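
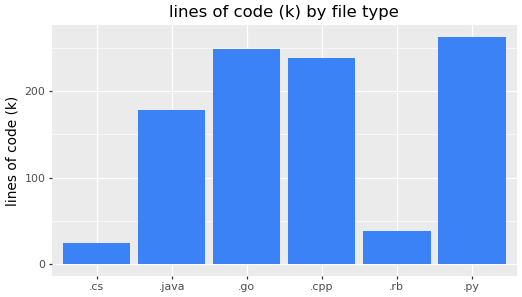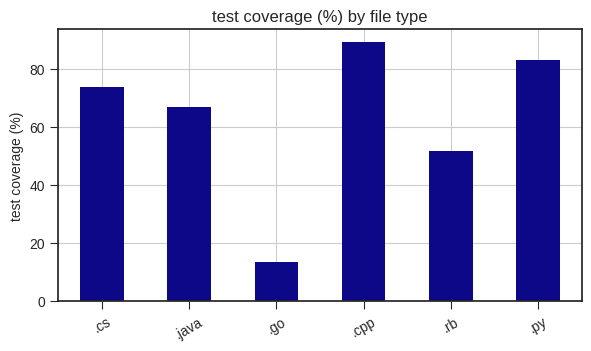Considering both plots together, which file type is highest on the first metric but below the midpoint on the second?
Chart 2 median test coverage (%) ≈ 70; below-median file types: .java, .go, .rb. Among those, .go has the highest lines of code (k) (≈ 250).

.go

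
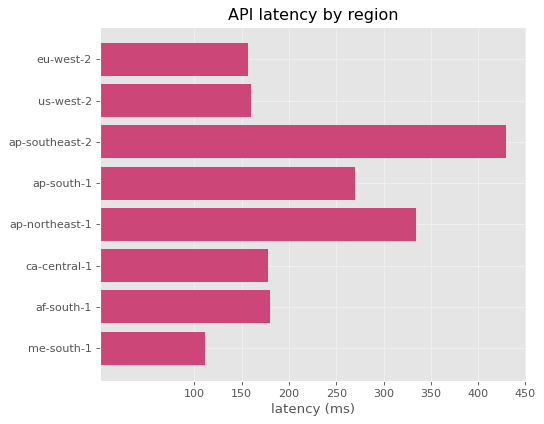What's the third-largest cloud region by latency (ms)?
ap-south-1

Top 4: ap-southeast-2 ≈ 450, ap-northeast-1 ≈ 350, ap-south-1 ≈ 250, af-south-1 ≈ 200.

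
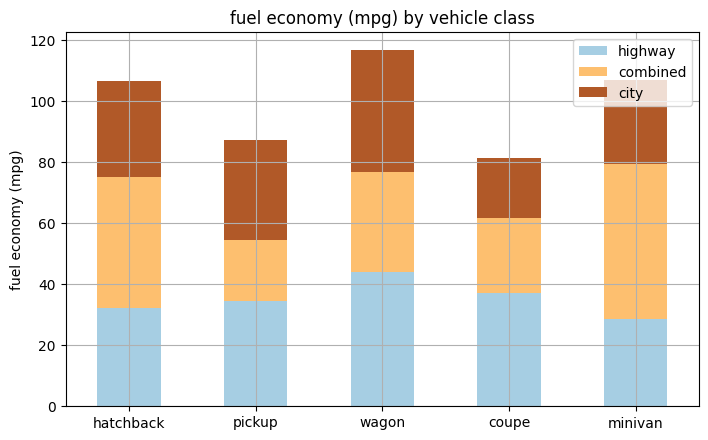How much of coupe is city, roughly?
≈ 20

city top ≈ 80, bottom ≈ 60; segment ≈ 20.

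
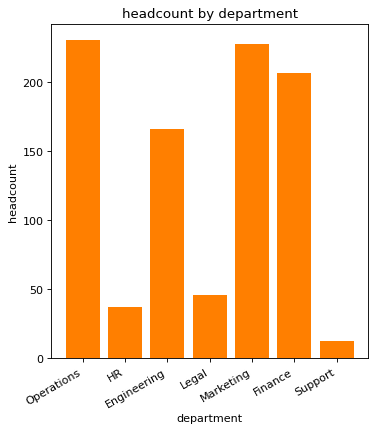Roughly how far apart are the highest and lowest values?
≈ 220

Max Operations ≈ 240, min Support ≈ 20; range ≈ 220.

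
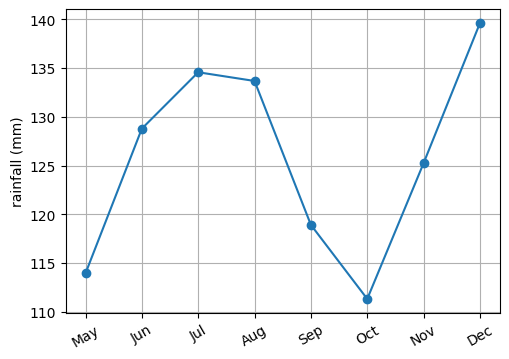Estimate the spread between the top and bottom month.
Max Dec ≈ 140, min Oct ≈ 110; range ≈ 30.

≈ 30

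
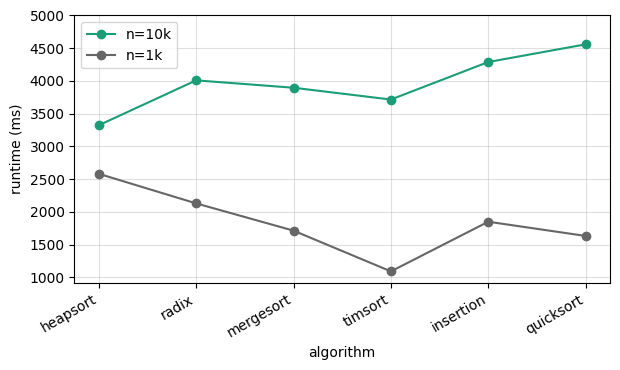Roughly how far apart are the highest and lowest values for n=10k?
≈ 1000

Max quicksort ≈ 4500, min heapsort ≈ 3500; range ≈ 1000.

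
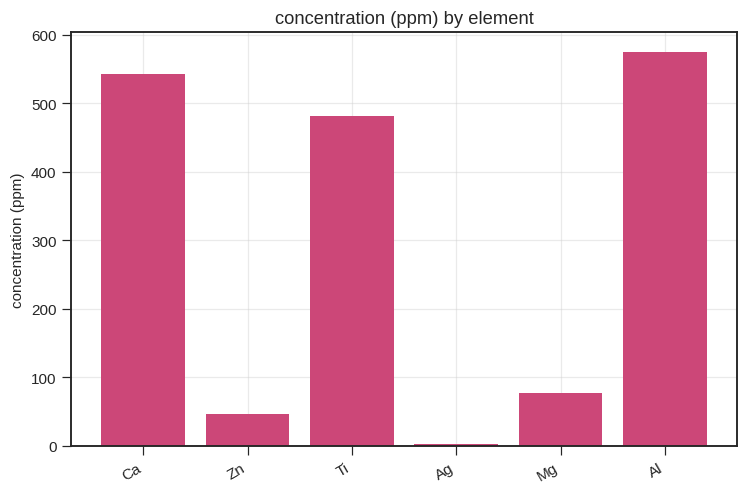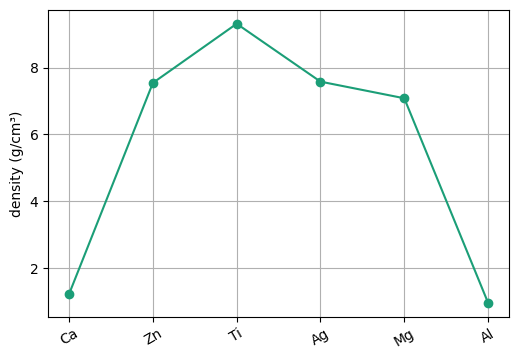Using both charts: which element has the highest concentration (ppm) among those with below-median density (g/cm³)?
Chart 2 median density (g/cm³) ≈ 7; below-median elements: Ca, Mg, Al. Among those, Al has the highest concentration (ppm) (≈ 600).

Al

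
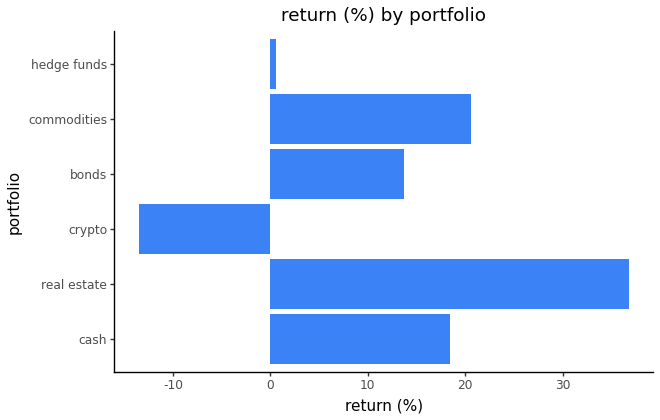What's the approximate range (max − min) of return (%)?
Max real estate ≈ 35, min crypto ≈ -15; range ≈ 50.

≈ 50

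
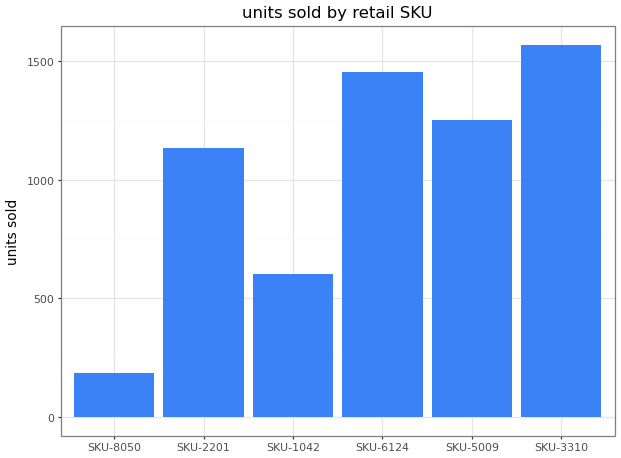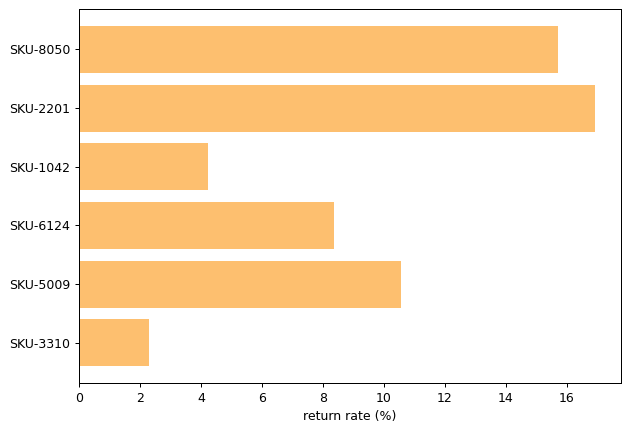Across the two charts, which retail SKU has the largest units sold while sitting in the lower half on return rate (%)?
Chart 2 median return rate (%) ≈ 10; below-median retail SKUs: SKU-1042, SKU-6124, SKU-3310. Among those, SKU-3310 has the highest units sold (≈ 1600).

SKU-3310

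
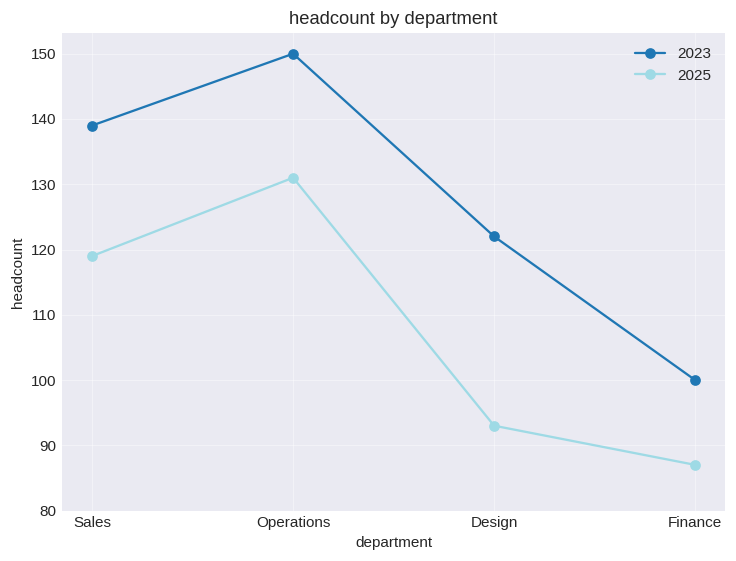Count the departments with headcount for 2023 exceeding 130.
Above 130: Sales, Operations.

2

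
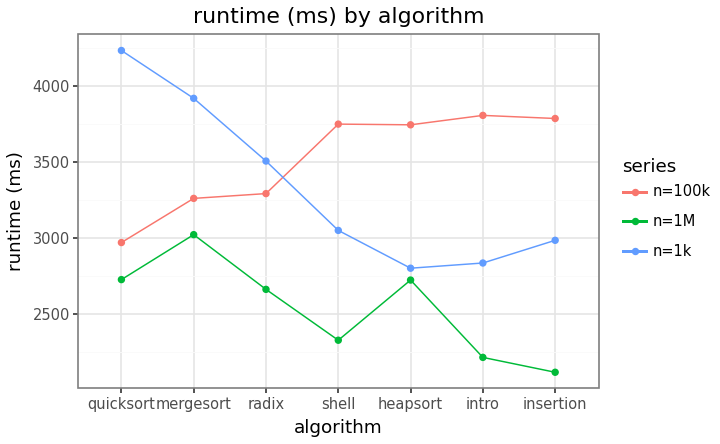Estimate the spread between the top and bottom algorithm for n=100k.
Max intro ≈ 3800, min quicksort ≈ 3000; range ≈ 800.

≈ 800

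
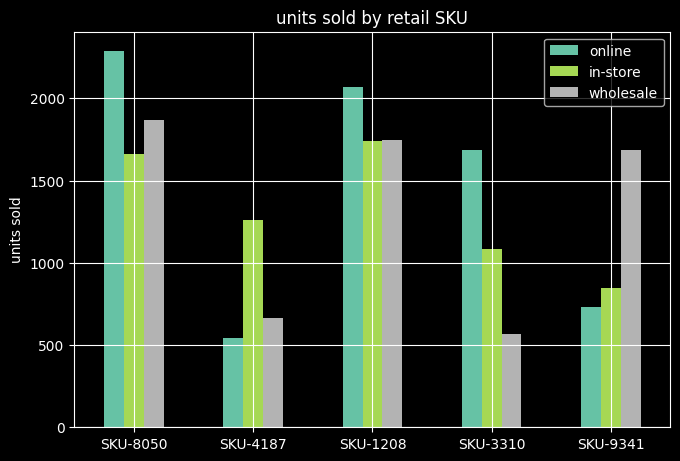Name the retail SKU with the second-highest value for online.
SKU-1208

Top 3 for online: SKU-8050 ≈ 2200, SKU-1208 ≈ 2000, SKU-3310 ≈ 1600.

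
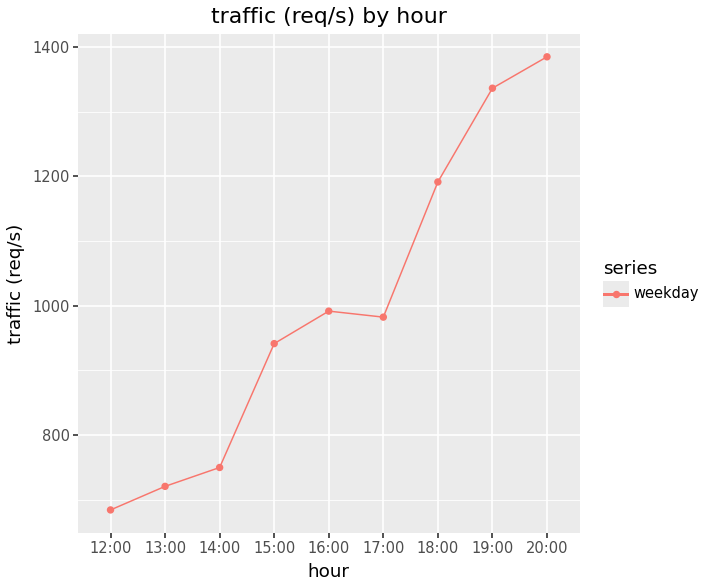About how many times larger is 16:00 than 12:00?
16:00 ≈ 1000, 12:00 ≈ 700; 1000/700 ≈ 1.43.

≈ 1.43×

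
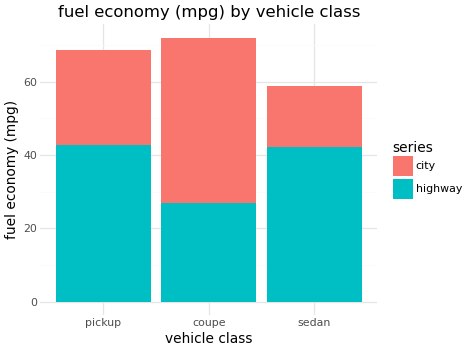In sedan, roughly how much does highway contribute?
highway top ≈ 40, bottom ≈ 0; segment ≈ 40.

≈ 40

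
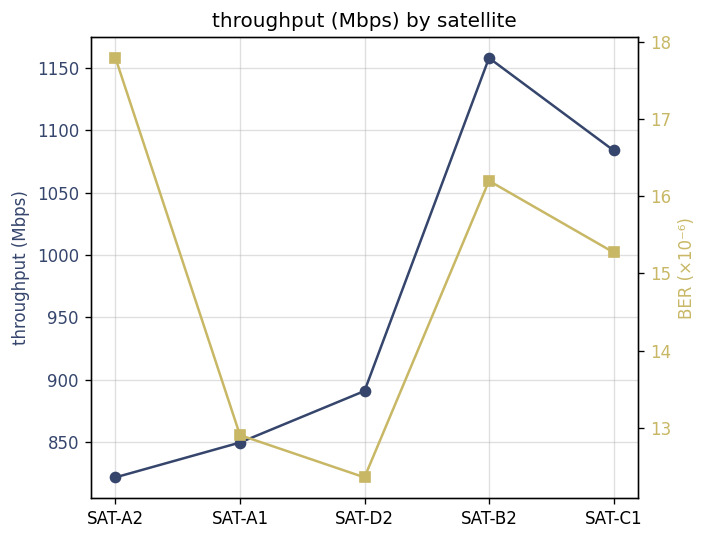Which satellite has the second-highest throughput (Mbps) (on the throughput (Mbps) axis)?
SAT-C1

Top 3 (on the throughput (Mbps) axis): SAT-B2 ≈ 1150, SAT-C1 ≈ 1100, SAT-D2 ≈ 900.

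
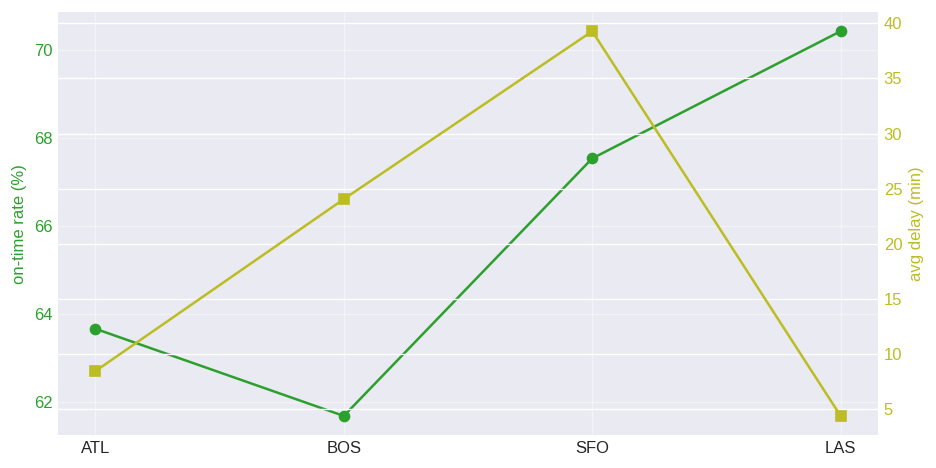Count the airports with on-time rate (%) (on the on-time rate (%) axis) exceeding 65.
Above 65: SFO, LAS.

2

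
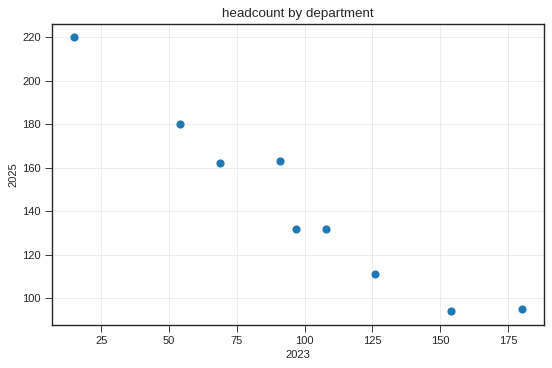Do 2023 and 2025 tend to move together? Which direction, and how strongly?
Points are negatively correlated; strong (|r| ≈ 1.0).

negative, strong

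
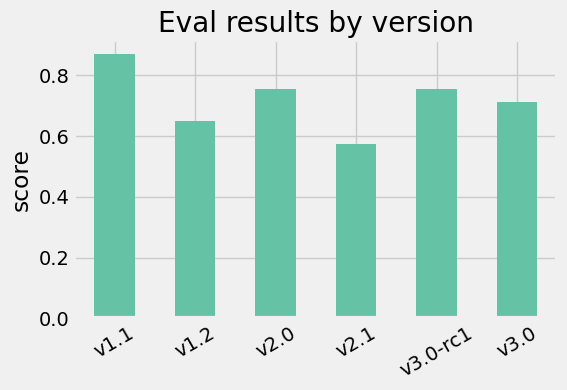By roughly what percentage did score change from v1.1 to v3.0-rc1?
≈ -11.1%

v1.1 ≈ 0.9, v3.0-rc1 ≈ 0.8; (0.8 − 0.9) / 0.9 ≈ -11.1%.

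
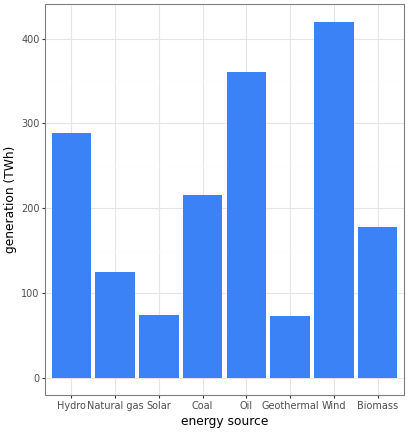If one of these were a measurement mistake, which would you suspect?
Wind ≈ 400; the rest sit between ≈ 50 and ≈ 350.

Wind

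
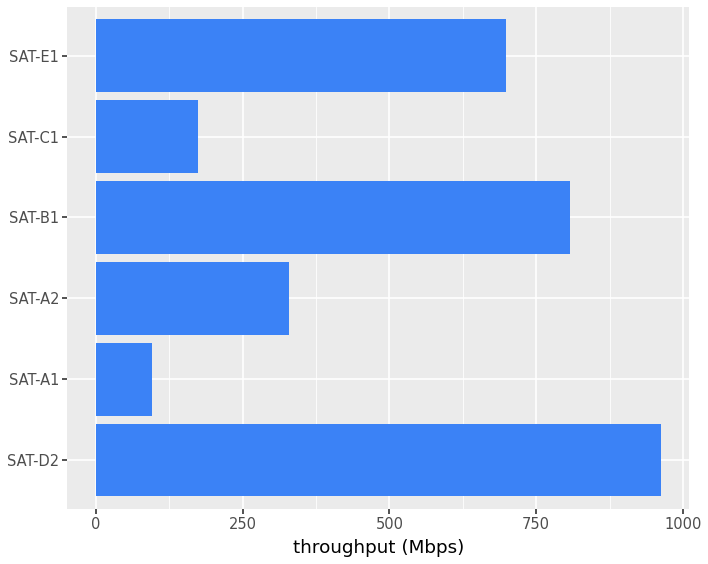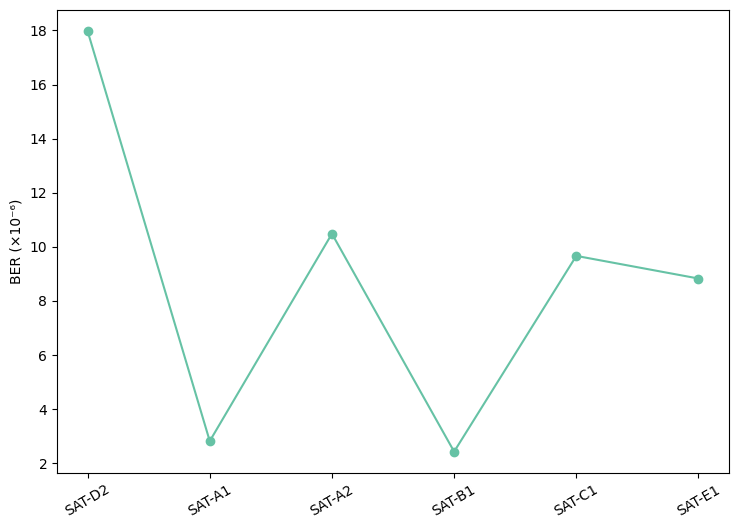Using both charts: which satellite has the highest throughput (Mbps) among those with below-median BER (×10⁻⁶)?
SAT-B1

Chart 2 median BER (×10⁻⁶) ≈ 10; below-median satellites: SAT-A1, SAT-B1, SAT-E1. Among those, SAT-B1 has the highest throughput (Mbps) (≈ 800).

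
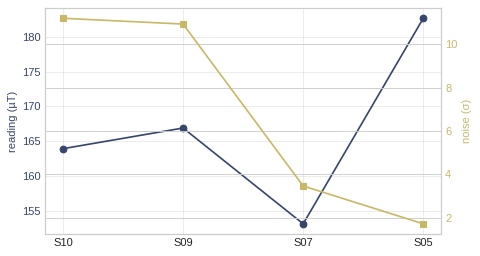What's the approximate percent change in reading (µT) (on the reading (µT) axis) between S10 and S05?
S10 ≈ 165, S05 ≈ 185; (185 − 165) / 165 ≈ +12.1%.

≈ +12.1%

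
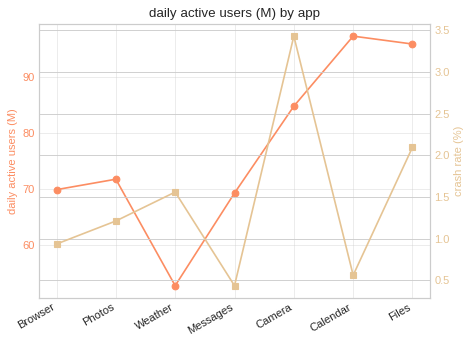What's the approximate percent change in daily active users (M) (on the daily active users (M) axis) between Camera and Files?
≈ +11.8%

Camera ≈ 85, Files ≈ 95; (95 − 85) / 85 ≈ +11.8%.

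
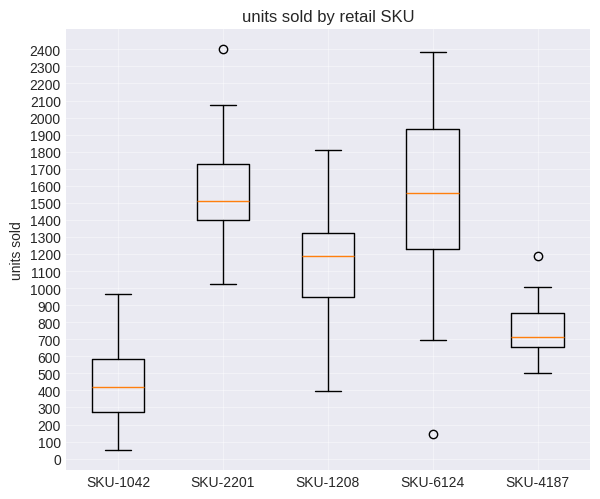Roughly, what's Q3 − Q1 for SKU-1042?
Q3 ≈ 600, Q1 ≈ 300; IQR ≈ 300.

≈ 300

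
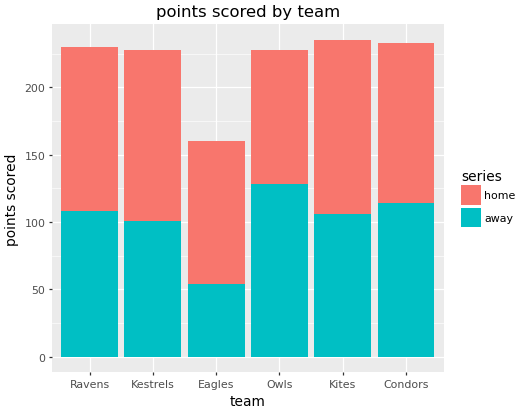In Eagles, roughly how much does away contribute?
away top ≈ 60, bottom ≈ 0; segment ≈ 60.

≈ 60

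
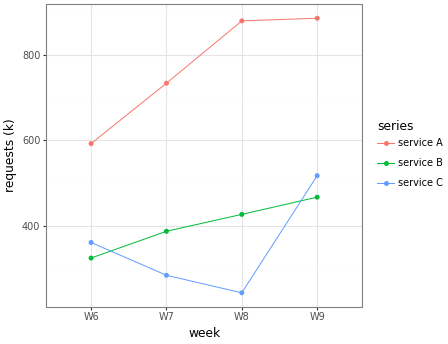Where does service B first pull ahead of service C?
W6: service B ≈ 300 vs service C ≈ 400 (not yet); W7: service B ≈ 400 vs service C ≈ 300 (first crossover).

W7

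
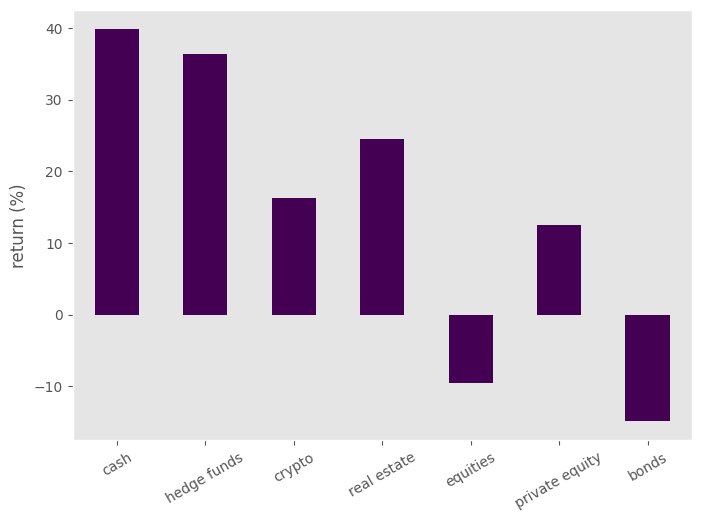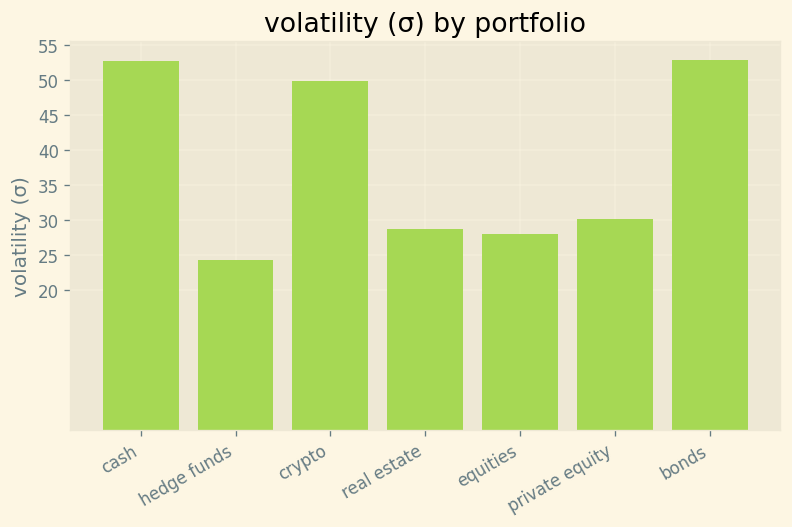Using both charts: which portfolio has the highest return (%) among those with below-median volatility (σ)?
hedge funds

Chart 2 median volatility (σ) ≈ 30; below-median portfolios: hedge funds, real estate, equities. Among those, hedge funds has the highest return (%) (≈ 35).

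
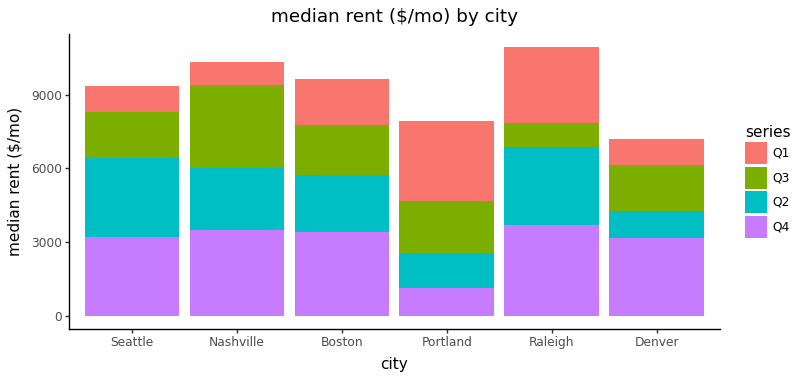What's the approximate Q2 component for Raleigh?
≈ 3000

Q2 top ≈ 7000, bottom ≈ 4000; segment ≈ 3000.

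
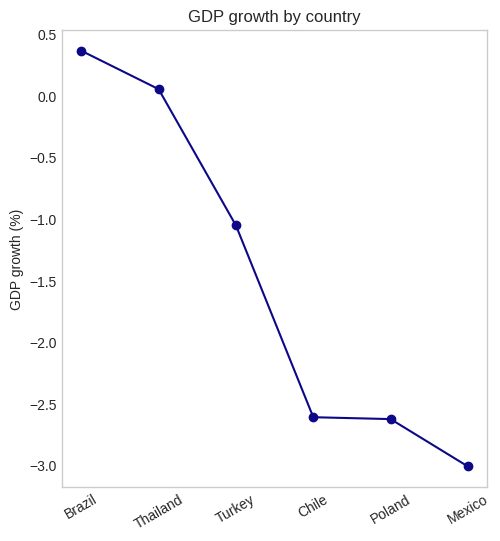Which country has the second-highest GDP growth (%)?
Thailand

Top 3: Brazil ≈ 0.5, Thailand ≈ 0.0, Turkey ≈ -1.0.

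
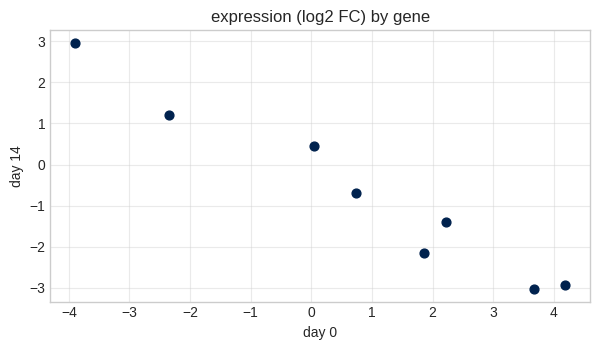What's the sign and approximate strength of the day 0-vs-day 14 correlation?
negative, strong

Points are negatively correlated; strong (|r| ≈ 1.0).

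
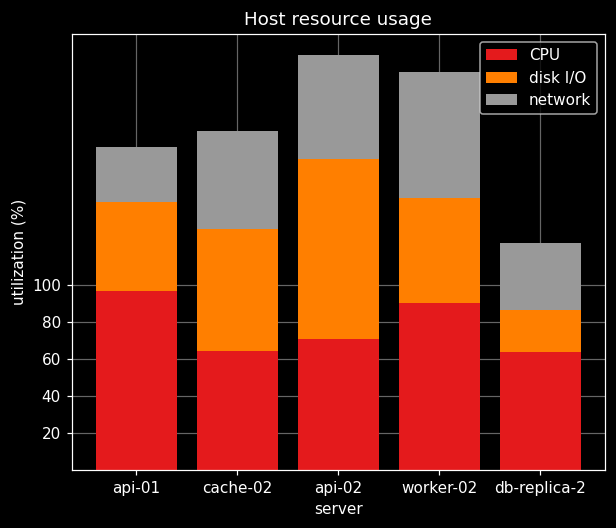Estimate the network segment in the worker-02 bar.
network top ≈ 220, bottom ≈ 140; segment ≈ 80.

≈ 80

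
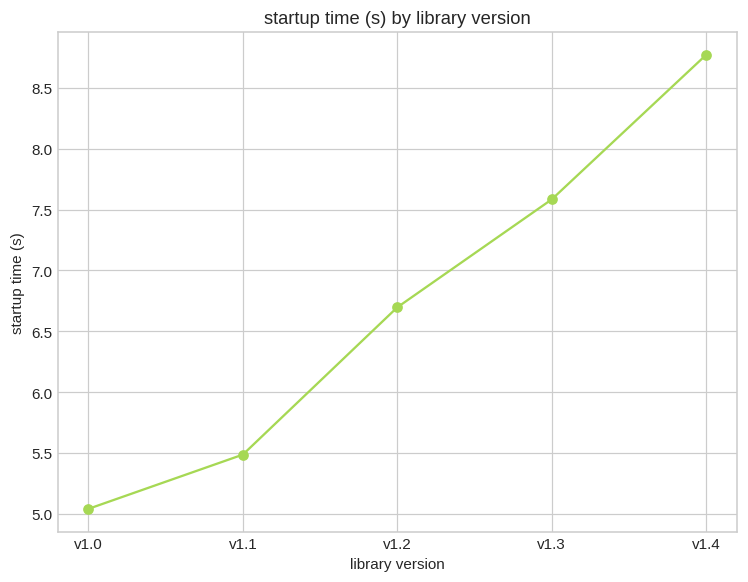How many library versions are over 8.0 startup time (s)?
1

Above 8.0: v1.4.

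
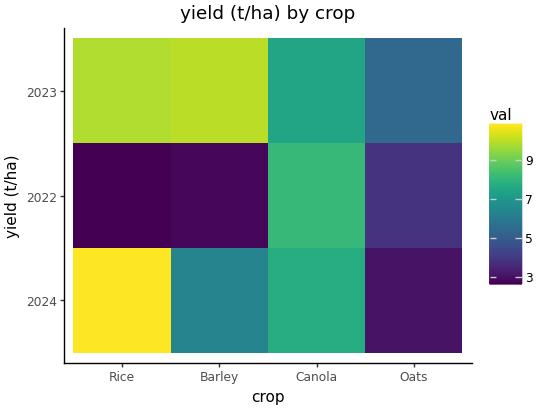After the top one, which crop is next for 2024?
Canola

Top 3 for 2024: Rice ≈ 11, Canola ≈ 8, Barley ≈ 6.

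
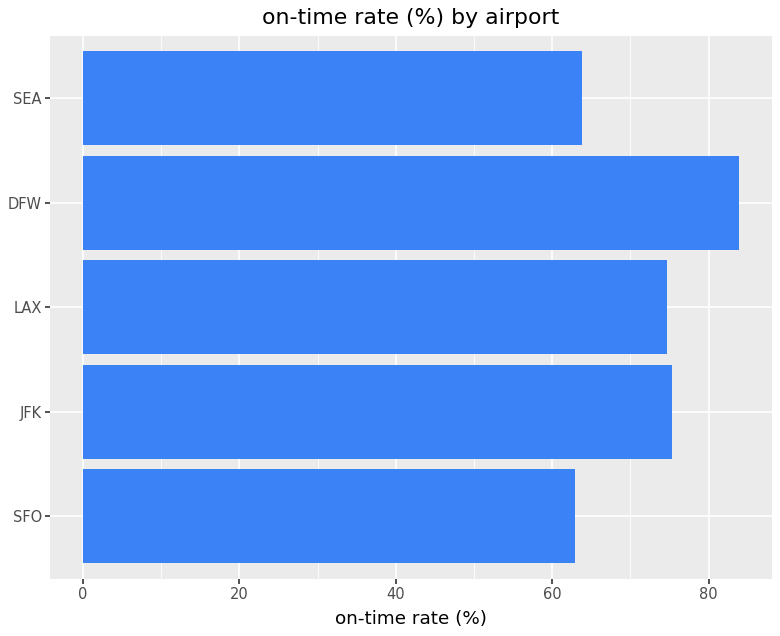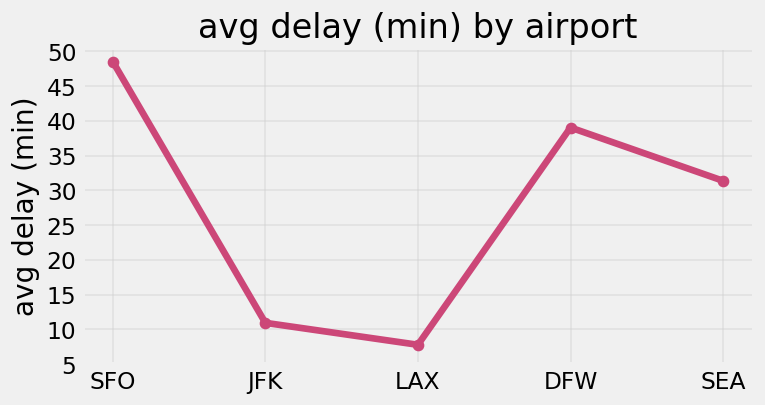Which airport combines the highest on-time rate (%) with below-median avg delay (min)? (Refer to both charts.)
Chart 2 median avg delay (min) ≈ 30; below-median airports: JFK, LAX. Among those, JFK has the highest on-time rate (%) (≈ 80).

JFK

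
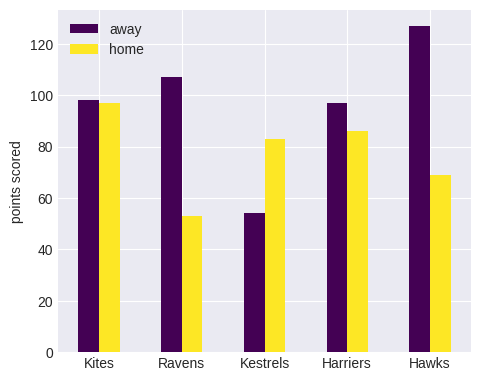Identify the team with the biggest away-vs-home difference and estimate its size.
Hawks: away ≈ 120, home ≈ 60 → gap ≈ 60. Next-largest (Ravens) is only ≈ 40.

Hawks, ≈ 60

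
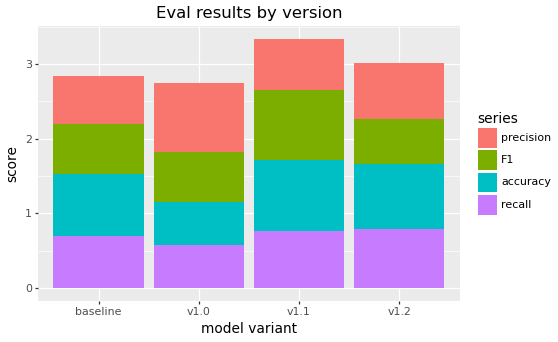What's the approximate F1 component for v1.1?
F1 top ≈ 2.5, bottom ≈ 1.5; segment ≈ 1.0.

≈ 1.0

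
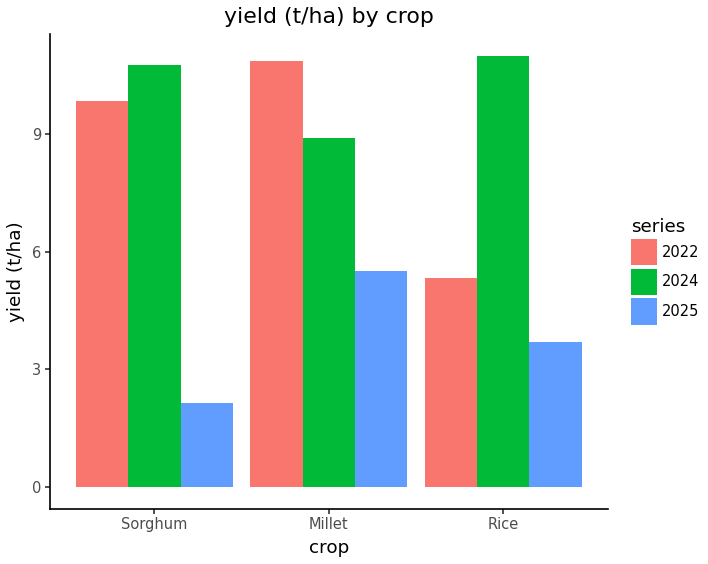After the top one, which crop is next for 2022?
Sorghum

Top 3 for 2022: Millet ≈ 11, Sorghum ≈ 10, Rice ≈ 5.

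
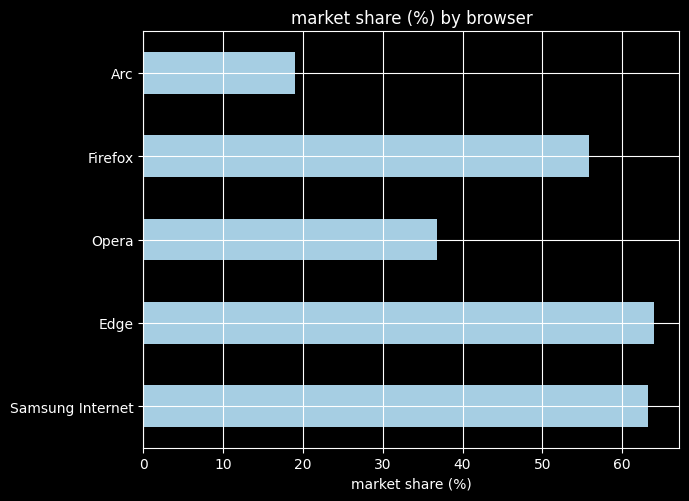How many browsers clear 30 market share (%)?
Above 30: Samsung Internet, Edge, Opera, Firefox.

4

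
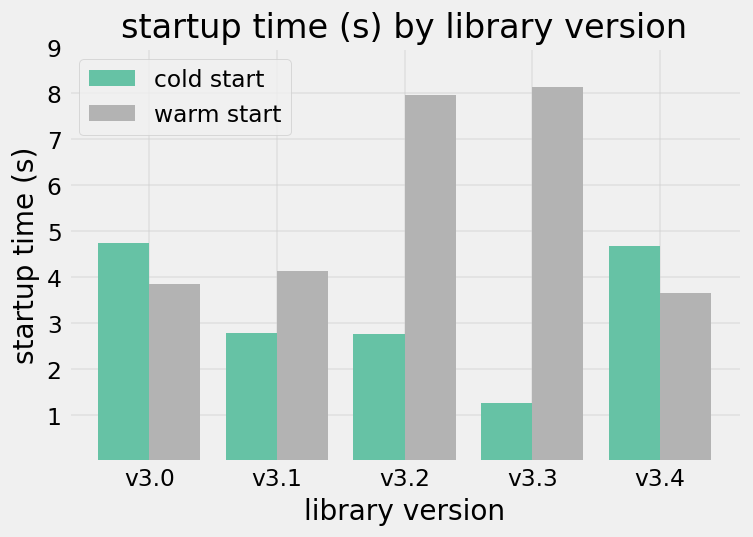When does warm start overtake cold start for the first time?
v3.0: warm start ≈ 4 vs cold start ≈ 5 (not yet); v3.1: warm start ≈ 4 vs cold start ≈ 3 (first crossover).

v3.1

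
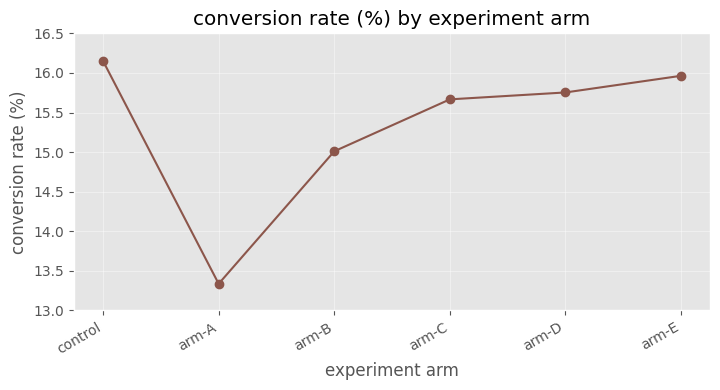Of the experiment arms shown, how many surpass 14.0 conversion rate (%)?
5

Above 14.0: control, arm-B, arm-C, arm-D, arm-E.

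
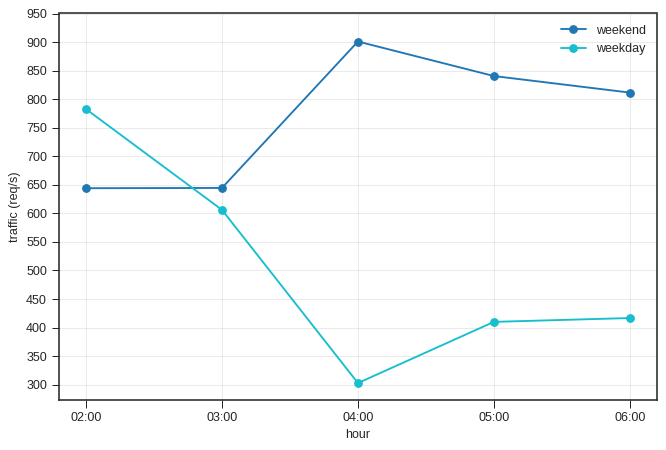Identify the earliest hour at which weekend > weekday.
02:00: weekend ≈ 650 vs weekday ≈ 800 (not yet); 03:00: weekend ≈ 650 vs weekday ≈ 600 (first crossover).

03:00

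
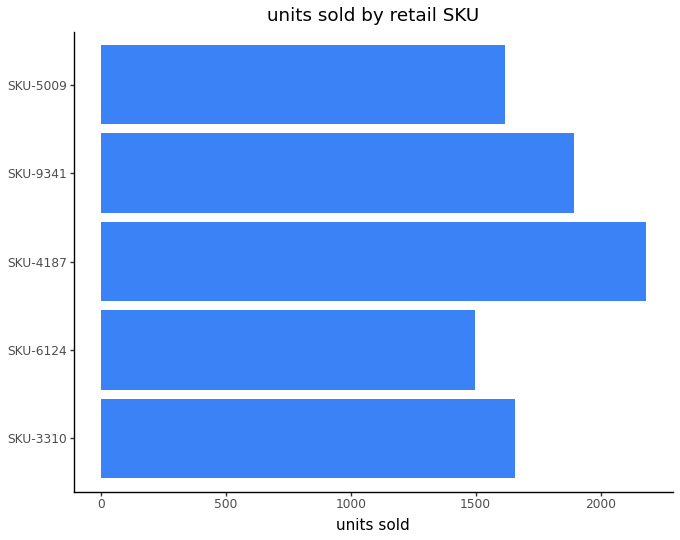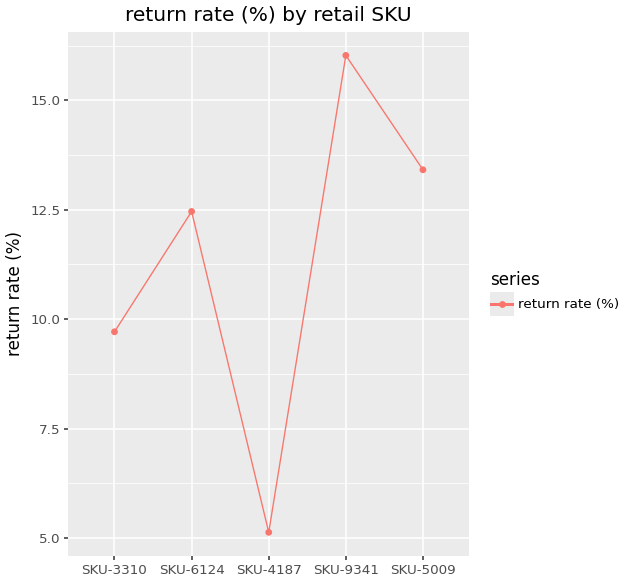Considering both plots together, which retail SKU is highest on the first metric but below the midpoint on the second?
Chart 2 median return rate (%) ≈ 12; below-median retail SKUs: SKU-3310, SKU-4187. Among those, SKU-4187 has the highest units sold (≈ 2200).

SKU-4187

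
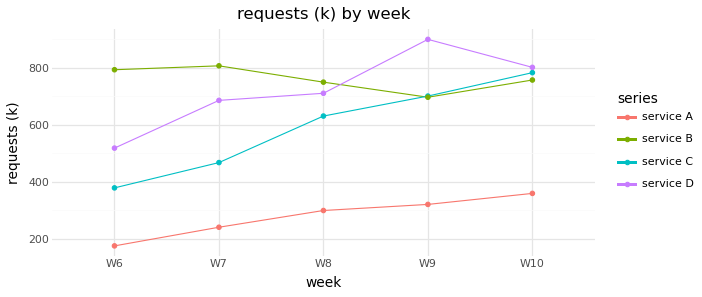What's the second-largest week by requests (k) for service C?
W9

Top 3 for service C: W10 ≈ 800, W9 ≈ 700, W8 ≈ 600.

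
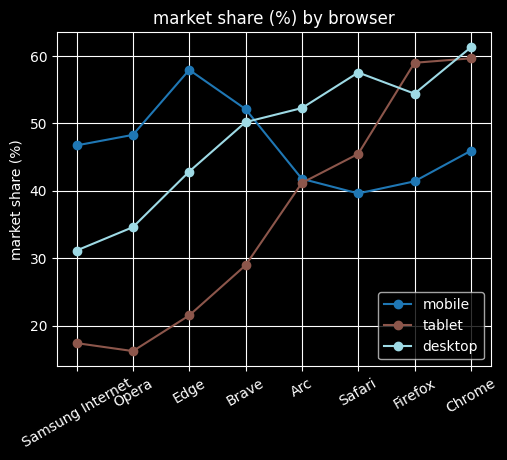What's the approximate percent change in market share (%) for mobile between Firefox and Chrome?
Firefox ≈ 40, Chrome ≈ 45; (45 − 40) / 40 ≈ +12.5%.

≈ +12.5%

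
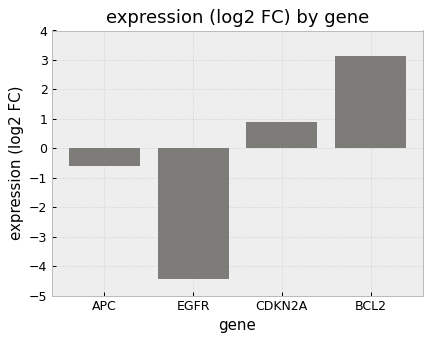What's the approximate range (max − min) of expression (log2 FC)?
Max BCL2 ≈ 3, min EGFR ≈ -4; range ≈ 7.

≈ 7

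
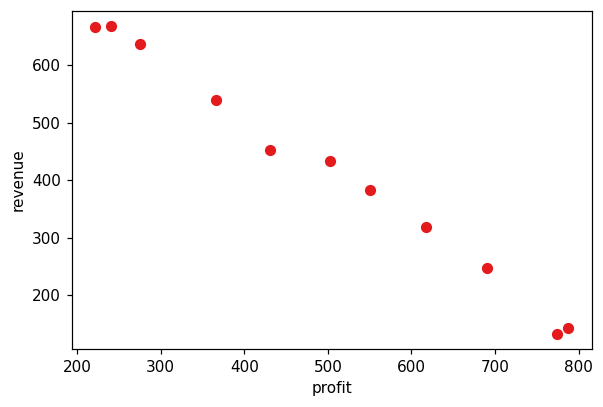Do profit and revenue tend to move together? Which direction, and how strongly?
Points are negatively correlated; strong (|r| ≈ 1.0).

negative, strong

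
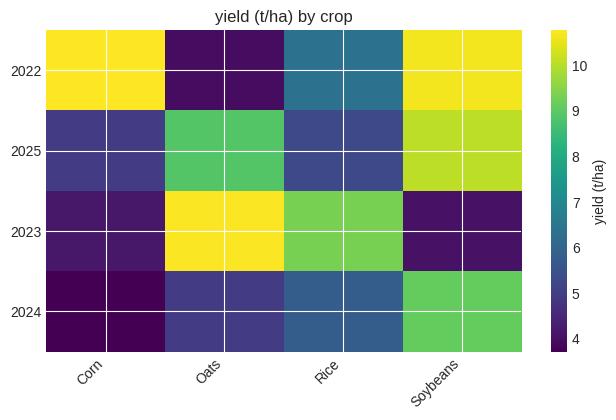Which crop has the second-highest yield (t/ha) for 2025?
Oats

Top 3 for 2025: Soybeans ≈ 10, Oats ≈ 9, Rice ≈ 5.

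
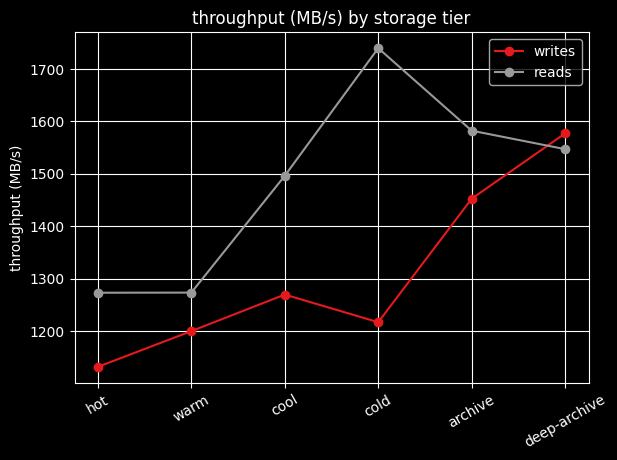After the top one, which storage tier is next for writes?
Top 3 for writes: deep-archive ≈ 1600, archive ≈ 1500, cool ≈ 1300.

archive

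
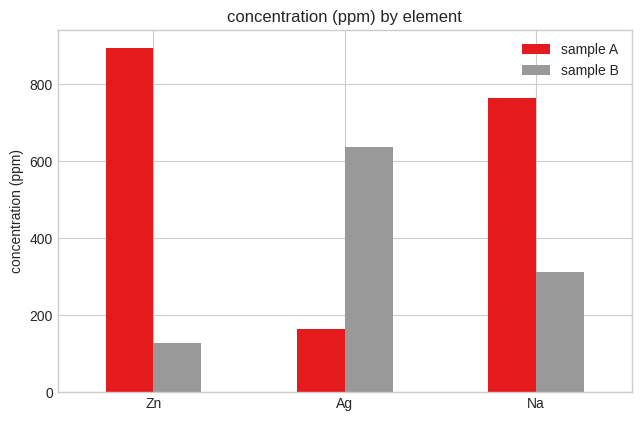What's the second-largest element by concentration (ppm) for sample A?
Top 3 for sample A: Zn ≈ 900, Na ≈ 800, Ag ≈ 200.

Na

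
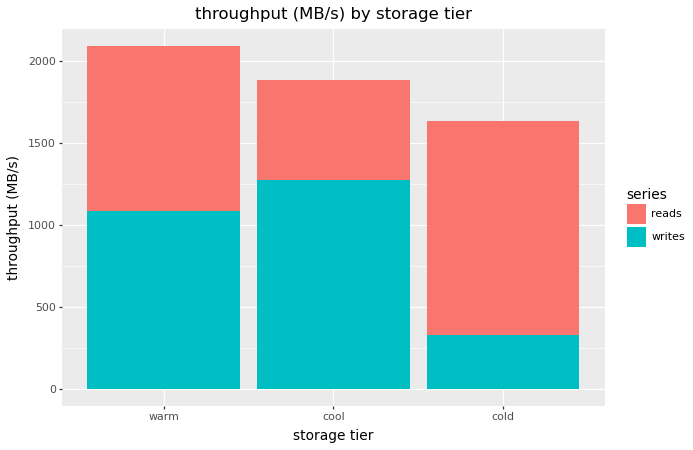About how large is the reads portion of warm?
reads top ≈ 2000, bottom ≈ 1000; segment ≈ 1000.

≈ 1000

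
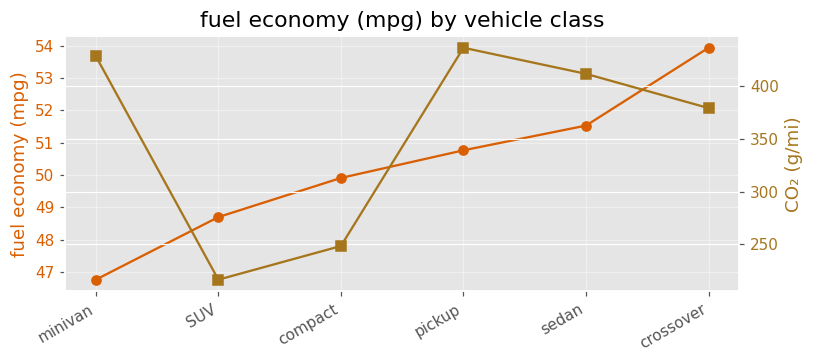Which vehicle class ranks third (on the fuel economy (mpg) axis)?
Top 4 (on the fuel economy (mpg) axis): crossover ≈ 54, sedan ≈ 52, pickup ≈ 51, compact ≈ 50.

pickup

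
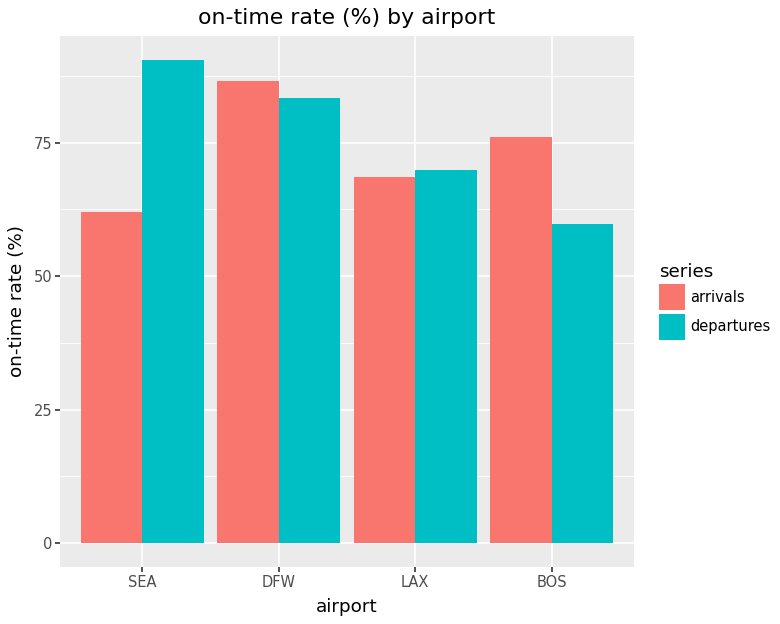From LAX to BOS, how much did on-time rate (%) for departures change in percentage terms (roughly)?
LAX ≈ 70, BOS ≈ 60; (60 − 70) / 70 ≈ -14.3%.

≈ -14.3%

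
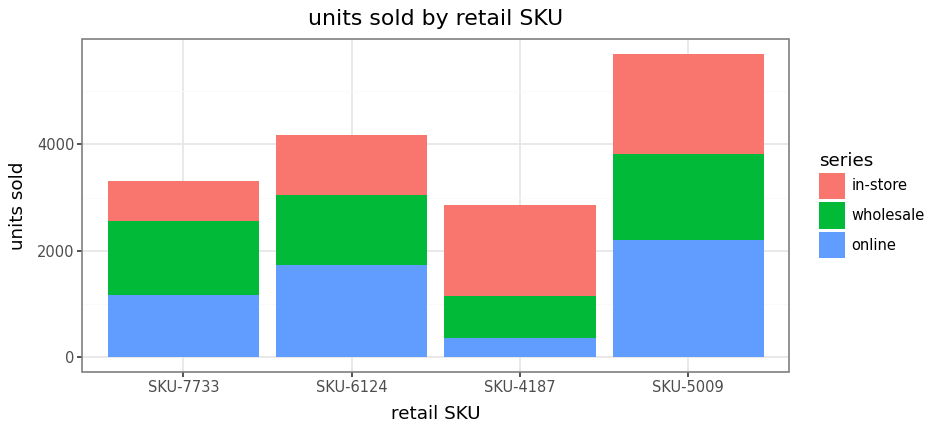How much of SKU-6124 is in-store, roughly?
in-store top ≈ 4000, bottom ≈ 3000; segment ≈ 1000.

≈ 1000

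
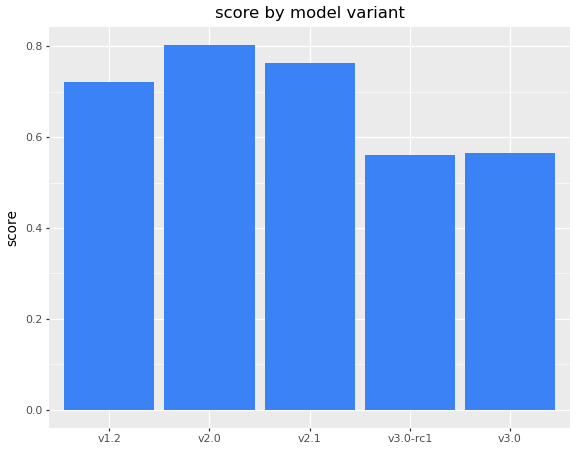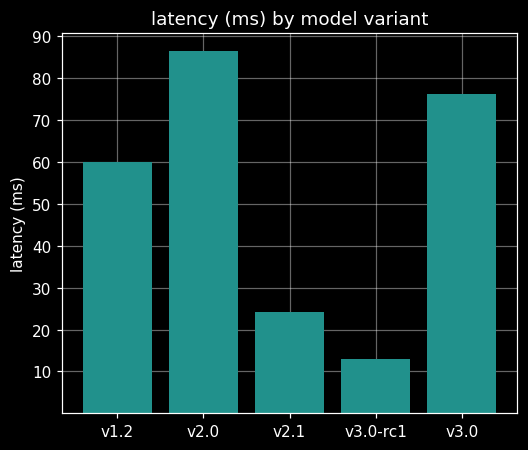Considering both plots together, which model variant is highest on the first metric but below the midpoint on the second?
v2.1

Chart 2 median latency (ms) ≈ 60; below-median model variants: v2.1, v3.0-rc1. Among those, v2.1 has the highest score (≈ 0.8).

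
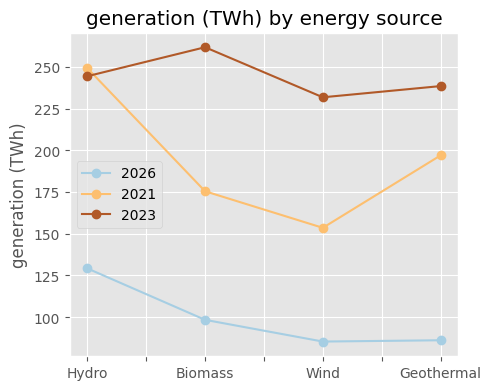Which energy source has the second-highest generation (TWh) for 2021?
Geothermal

Top 3 for 2021: Hydro ≈ 240, Geothermal ≈ 200, Biomass ≈ 180.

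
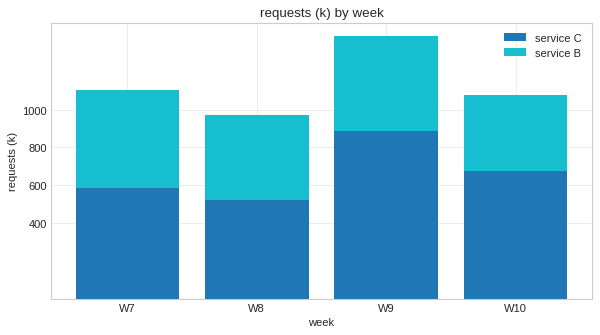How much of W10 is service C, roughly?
≈ 600

service C top ≈ 600, bottom ≈ 0; segment ≈ 600.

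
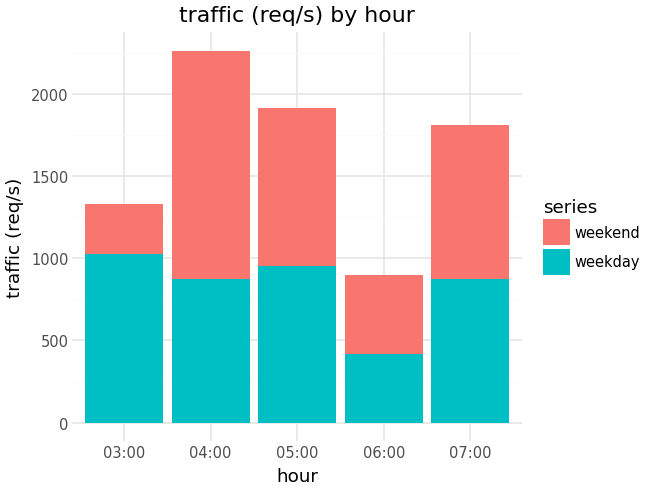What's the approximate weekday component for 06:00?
≈ 400

weekday top ≈ 400, bottom ≈ 0; segment ≈ 400.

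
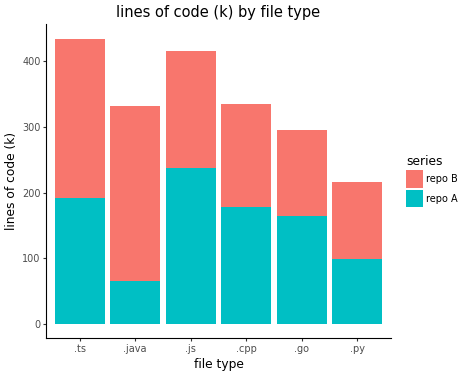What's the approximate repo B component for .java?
≈ 300

repo B top ≈ 350, bottom ≈ 50; segment ≈ 300.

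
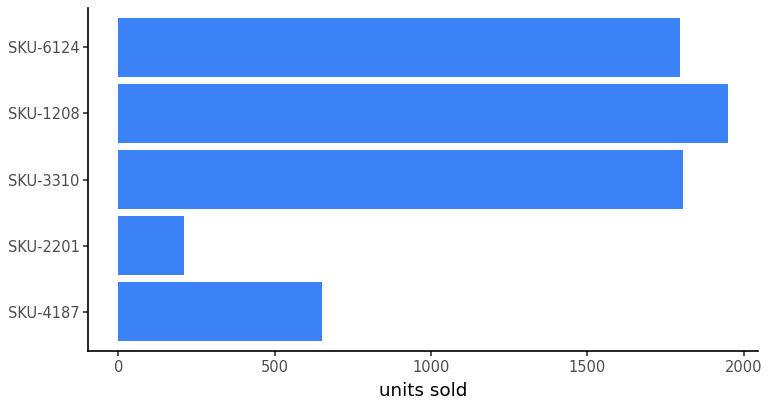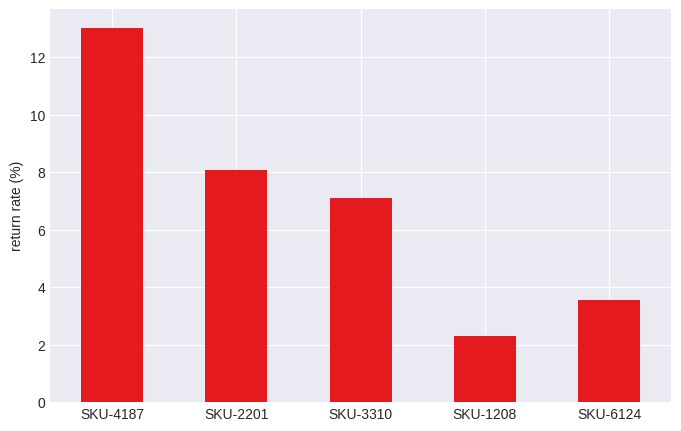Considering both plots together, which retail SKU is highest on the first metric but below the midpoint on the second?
SKU-1208

Chart 2 median return rate (%) ≈ 8; below-median retail SKUs: SKU-1208, SKU-6124. Among those, SKU-1208 has the highest units sold (≈ 2000).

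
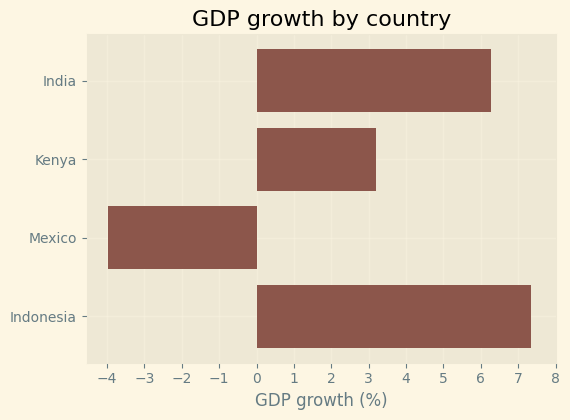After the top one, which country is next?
Top 3: Indonesia ≈ 7, India ≈ 6, Kenya ≈ 3.

India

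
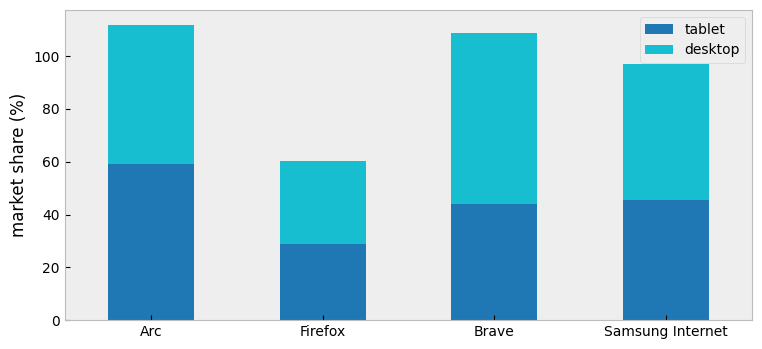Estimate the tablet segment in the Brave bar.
tablet top ≈ 40, bottom ≈ 0; segment ≈ 40.

≈ 40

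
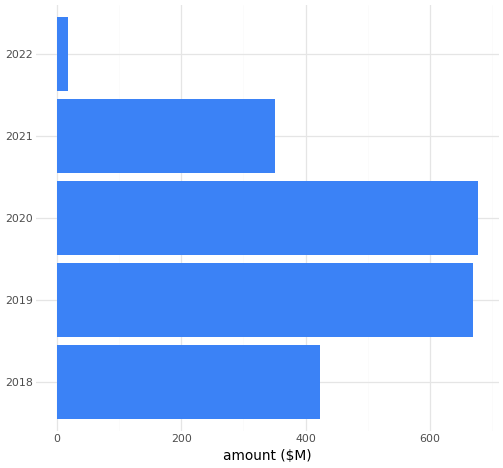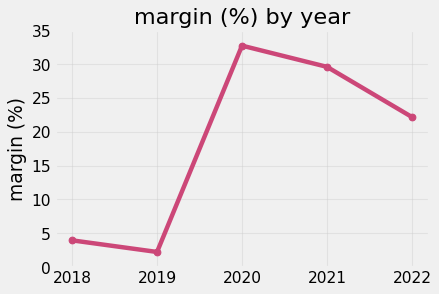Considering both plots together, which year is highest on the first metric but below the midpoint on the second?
Chart 2 median margin (%) ≈ 20; below-median years: 2018, 2019. Among those, 2019 has the highest amount ($M) (≈ 700).

2019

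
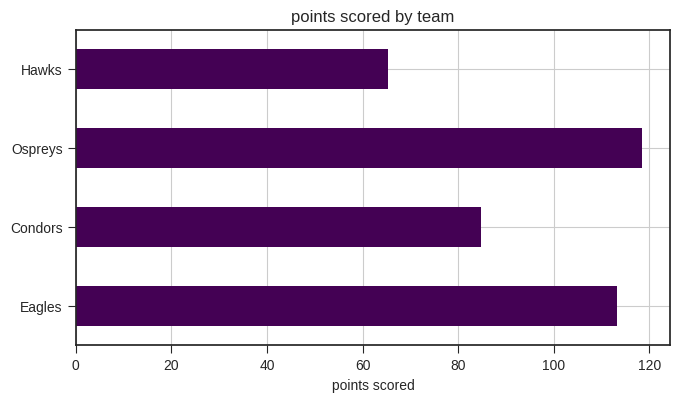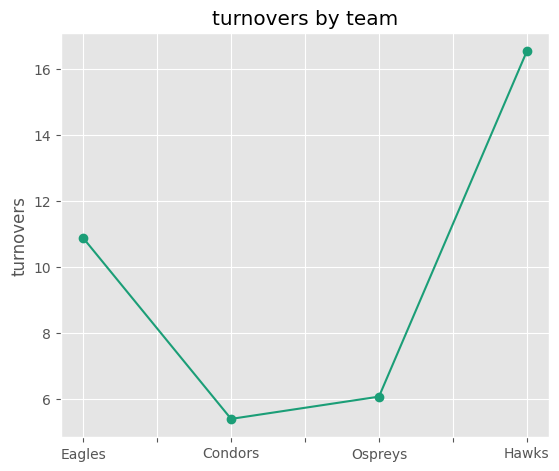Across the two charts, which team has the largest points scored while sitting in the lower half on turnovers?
Ospreys

Chart 2 median turnovers ≈ 8; below-median teams: Condors, Ospreys. Among those, Ospreys has the highest points scored (≈ 120).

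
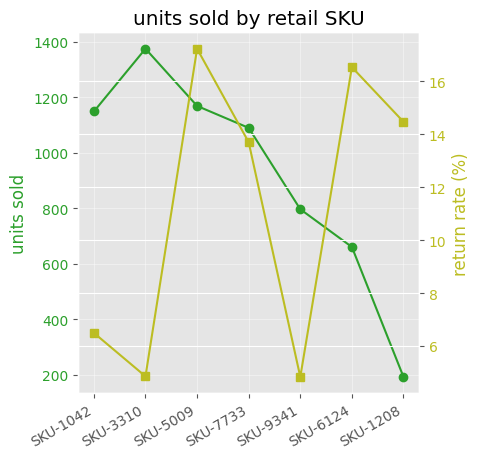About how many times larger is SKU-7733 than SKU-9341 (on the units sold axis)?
SKU-7733 ≈ 1100, SKU-9341 ≈ 800; 1100/800 ≈ 1.38.

≈ 1.38×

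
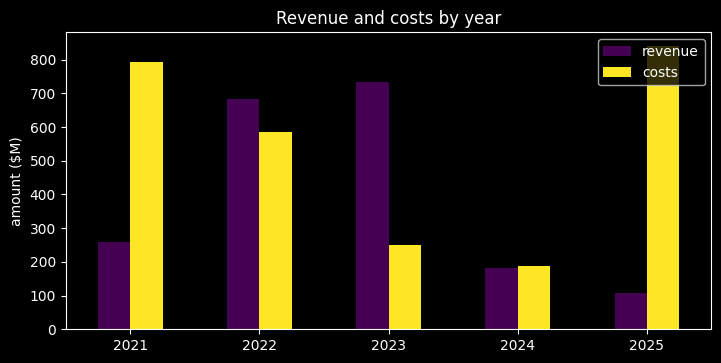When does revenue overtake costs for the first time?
2021: revenue ≈ 300 vs costs ≈ 800 (not yet); 2022: revenue ≈ 700 vs costs ≈ 600 (first crossover).

2022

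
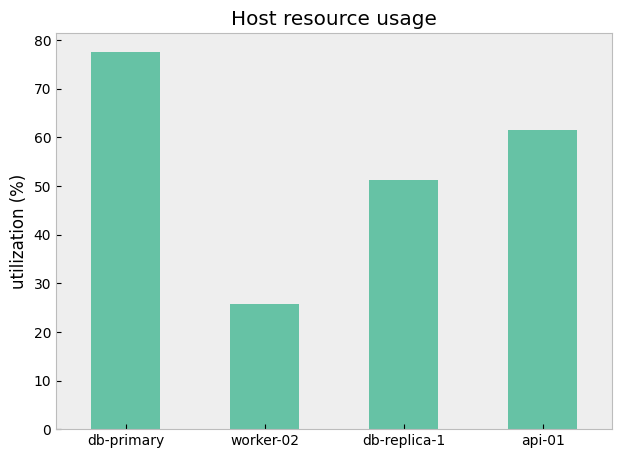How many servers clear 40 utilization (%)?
3

Above 40: db-primary, db-replica-1, api-01.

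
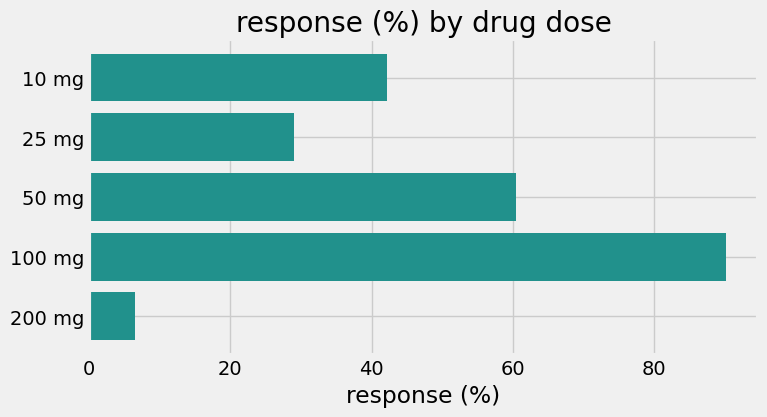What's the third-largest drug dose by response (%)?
10 mg

Top 4: 100 mg ≈ 90, 50 mg ≈ 60, 10 mg ≈ 40, 25 mg ≈ 30.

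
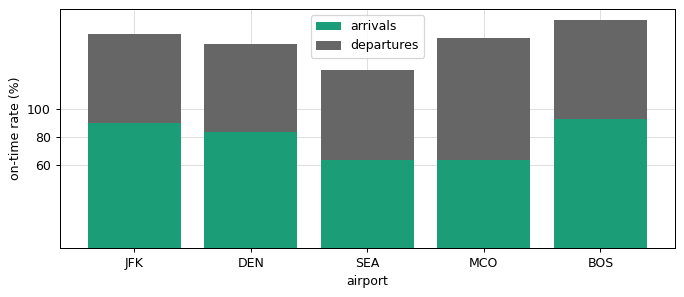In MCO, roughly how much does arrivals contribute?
arrivals top ≈ 60, bottom ≈ 0; segment ≈ 60.

≈ 60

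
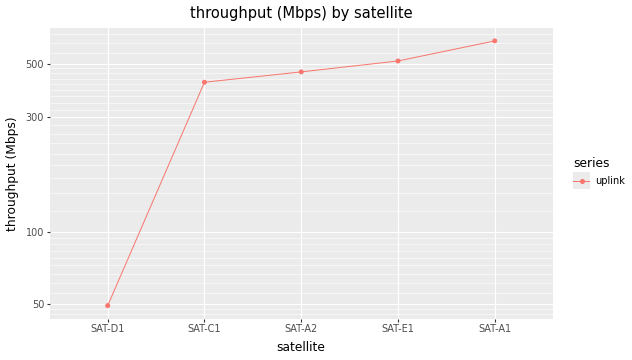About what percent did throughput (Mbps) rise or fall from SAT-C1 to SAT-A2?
≈ +12.5%

SAT-C1 ≈ 400, SAT-A2 ≈ 450; (450 − 400) / 400 ≈ +12.5%.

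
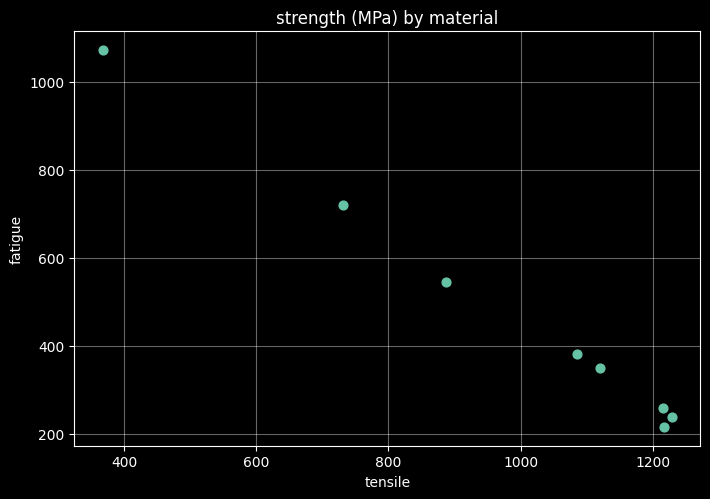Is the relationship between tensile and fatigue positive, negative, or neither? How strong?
negative, strong

Points are negatively correlated; strong (|r| ≈ 1.0).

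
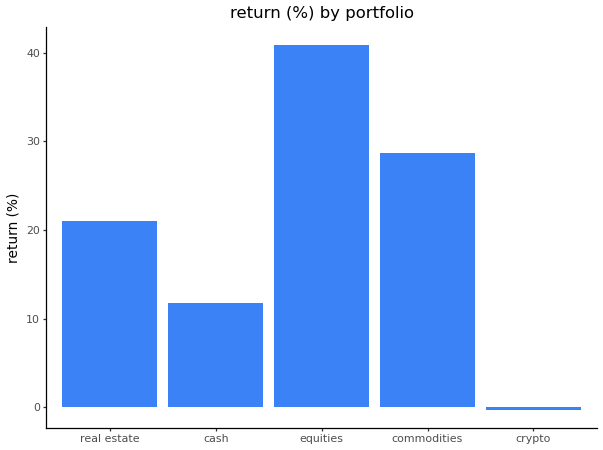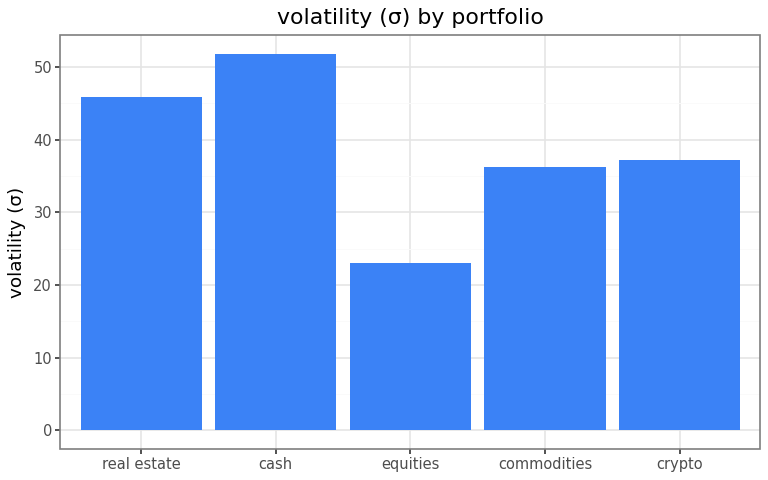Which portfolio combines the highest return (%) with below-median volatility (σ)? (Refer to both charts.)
Chart 2 median volatility (σ) ≈ 35; below-median portfolios: equities, commodities. Among those, equities has the highest return (%) (≈ 40).

equities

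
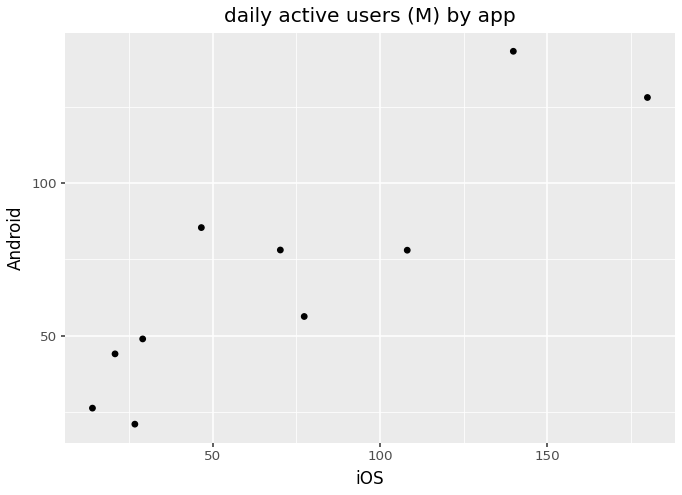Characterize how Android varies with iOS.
Points are positively correlated; strong (|r| ≈ 0.9).

positive, strong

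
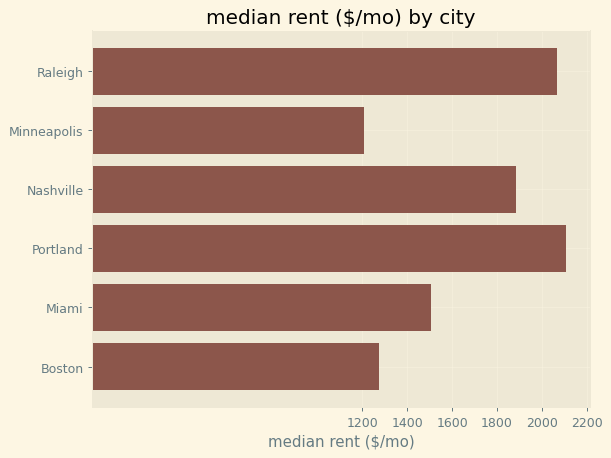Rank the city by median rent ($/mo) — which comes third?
Nashville

Top 4: Portland ≈ 2200, Raleigh ≈ 2000, Nashville ≈ 1800, Miami ≈ 1600.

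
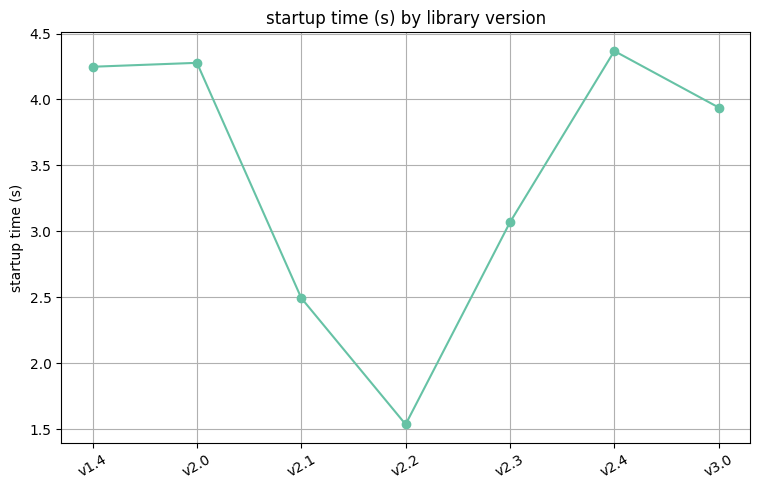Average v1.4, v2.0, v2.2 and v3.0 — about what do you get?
≈ 3.5

(4.0 + 4.5 + 1.5 + 4.0) / 4 ≈ 3.5.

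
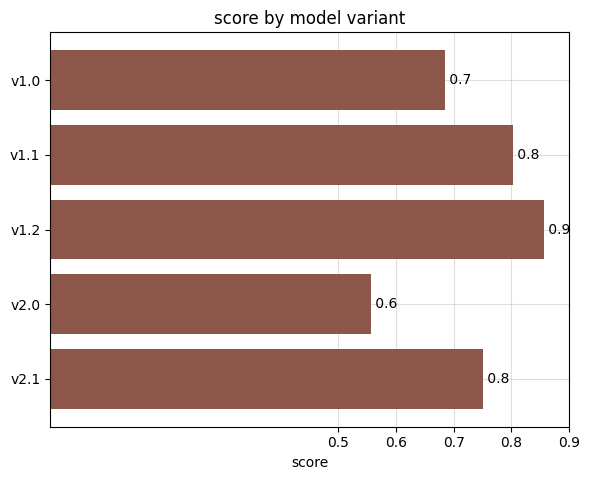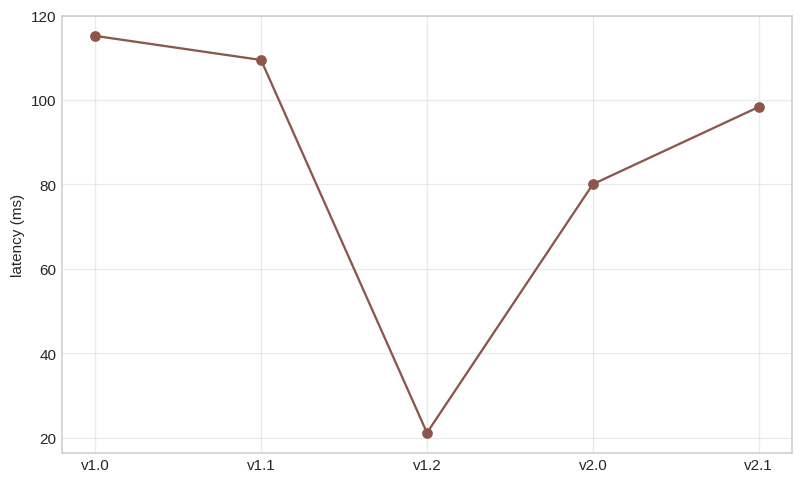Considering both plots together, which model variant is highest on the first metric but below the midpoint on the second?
v1.2

Chart 2 median latency (ms) ≈ 100; below-median model variants: v1.2, v2.0. Among those, v1.2 has the highest score (≈ 0.9).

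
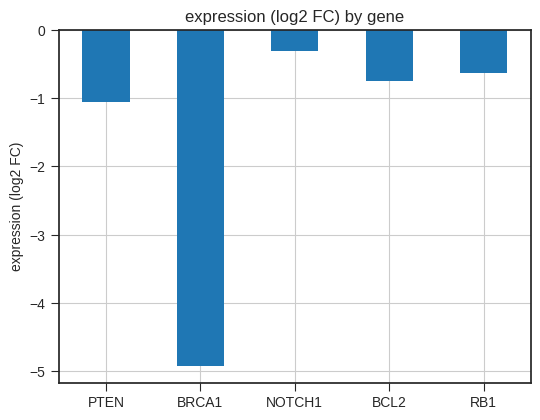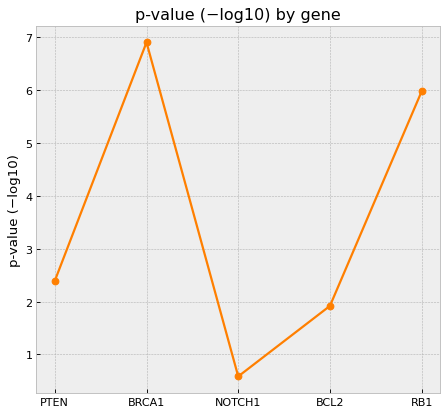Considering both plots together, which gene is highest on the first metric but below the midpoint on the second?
NOTCH1

Chart 2 median p-value (−log10) ≈ 2; below-median genes: NOTCH1, BCL2. Among those, NOTCH1 has the highest expression (log2 FC) (≈ 0).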